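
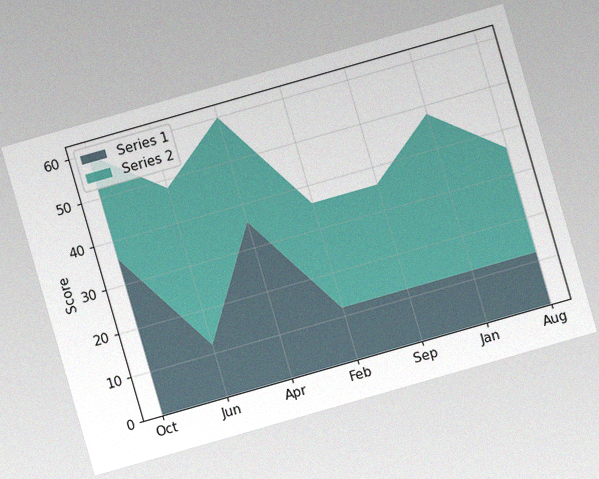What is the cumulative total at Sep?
The chart is tilted about 16° counter-clockwise, with some photo noise. The stacked total at Sep reaches 36.

36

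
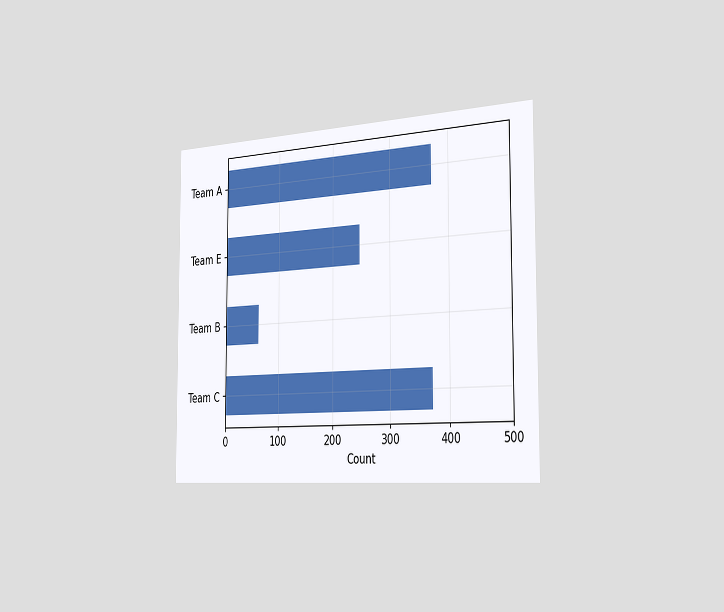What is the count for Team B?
The chart is viewed slightly from the right. Reading along the chart's x-axis, the Team B bar reaches 62.

62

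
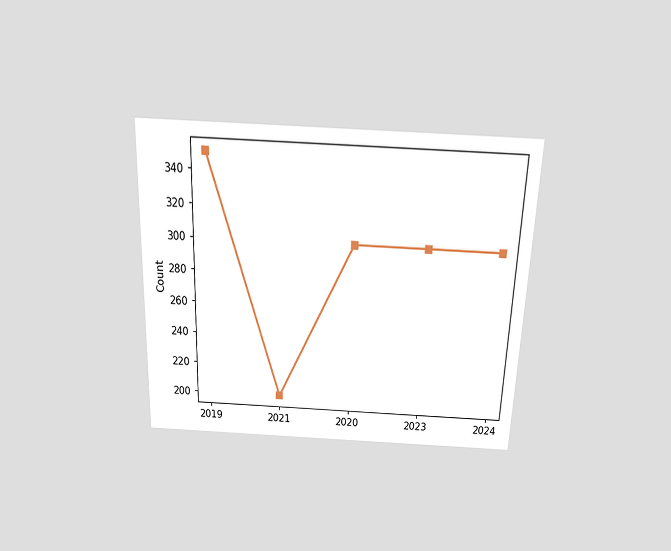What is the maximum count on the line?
The chart is tilted about 2° clockwise and viewed slightly from above. The highest point is at 2019, and reading across to the y-axis gives 350.

350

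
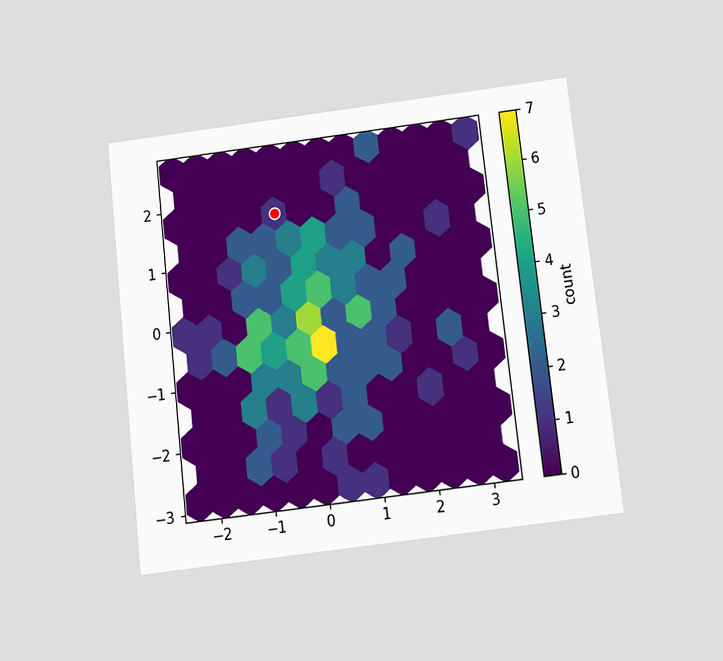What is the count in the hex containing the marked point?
1

The chart is tilted about 6° counter-clockwise and viewed slightly from below. The marked hex reads 1 on the colorbar.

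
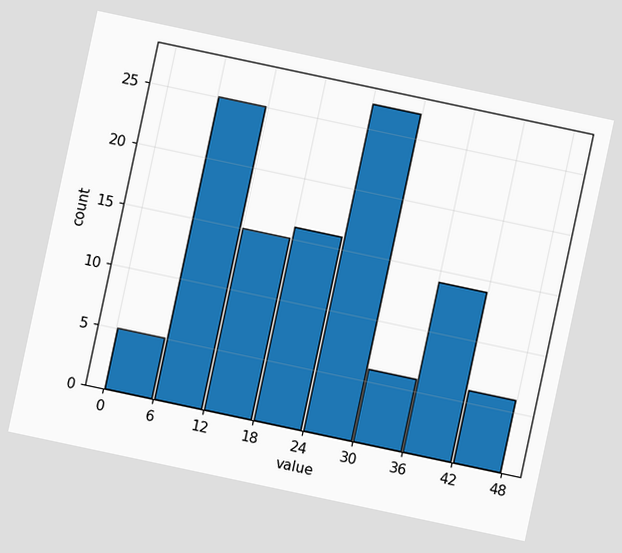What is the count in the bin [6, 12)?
The chart is tilted about 12° clockwise. The [6, 12) bin has height 25.

25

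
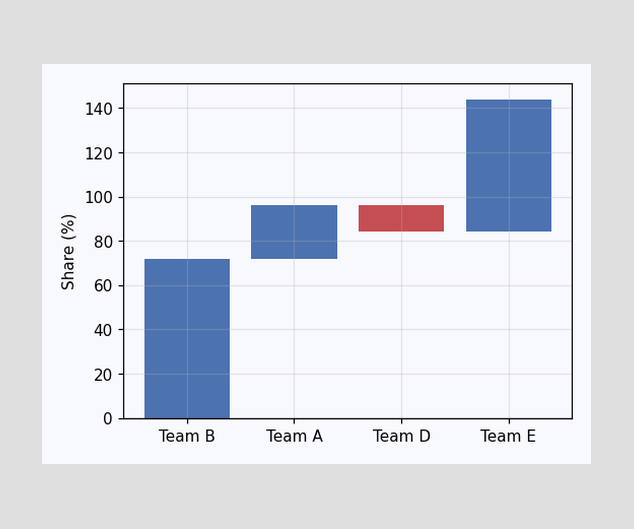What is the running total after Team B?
72%

After Team B the running total reaches 72%.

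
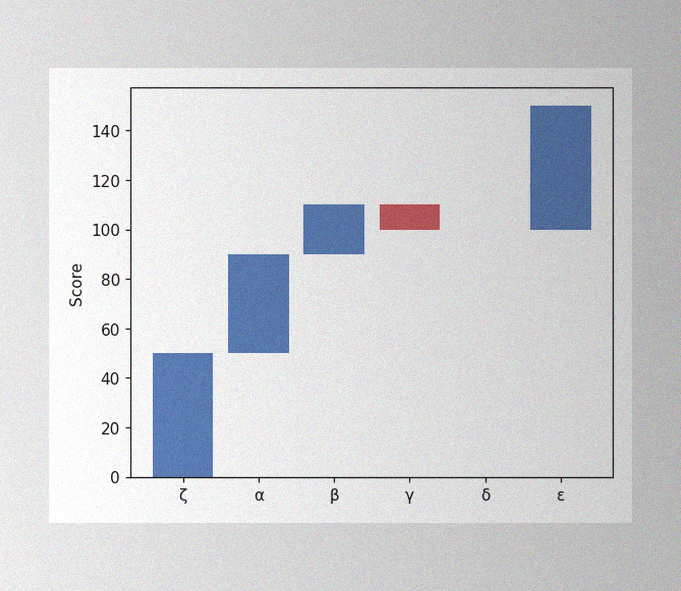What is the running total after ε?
The image has some photo noise and uneven lighting. After ε the running total reaches 150.

150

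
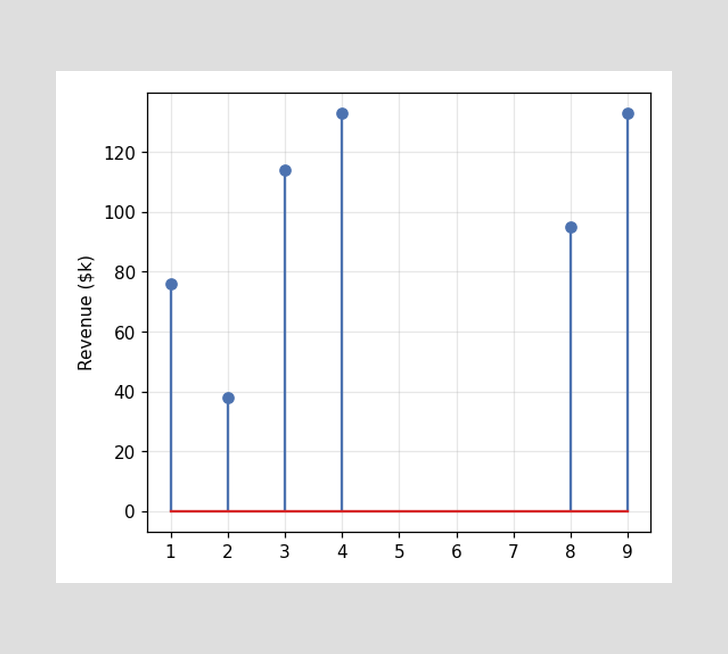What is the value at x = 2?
The stem at x=2 reaches $38k.

$38k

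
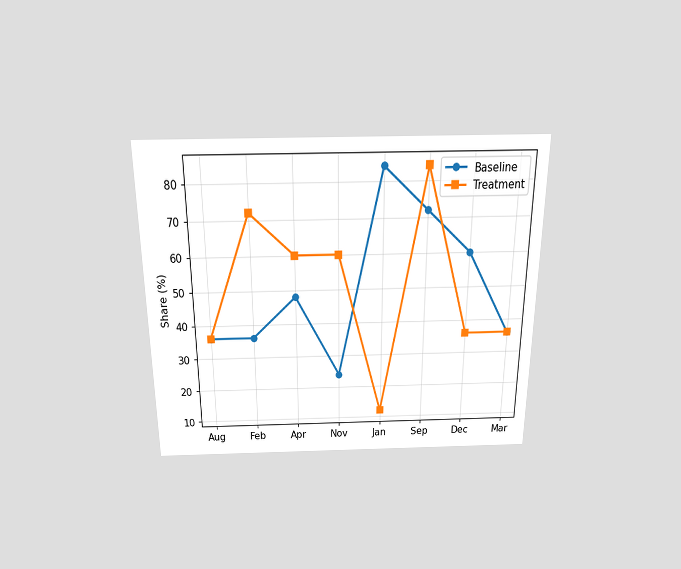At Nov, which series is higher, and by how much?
The chart is viewed slightly from above. At Nov, Treatment sits above the other line by 36%.

Treatment, by 36%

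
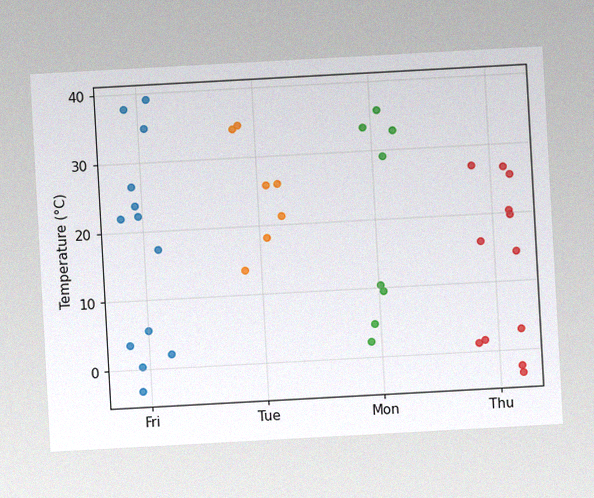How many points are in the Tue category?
The chart is tilted about 3° counter-clockwise, with some photo noise. Counting the markers in the Tue column gives 7.

7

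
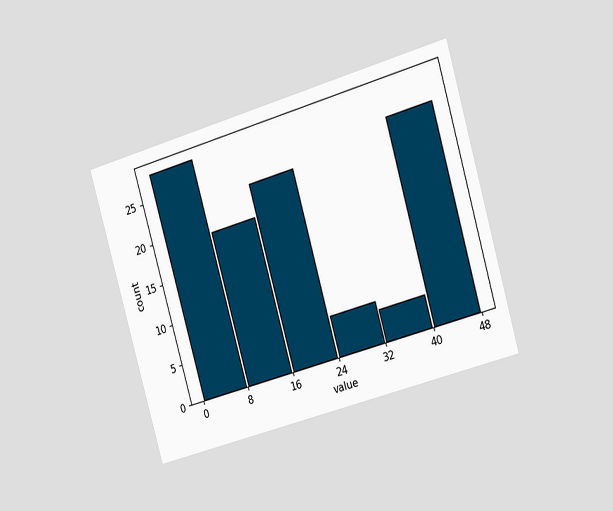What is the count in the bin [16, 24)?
23

The chart is tilted about 16° counter-clockwise and viewed at a slight angle. The [16, 24) bin has height 23.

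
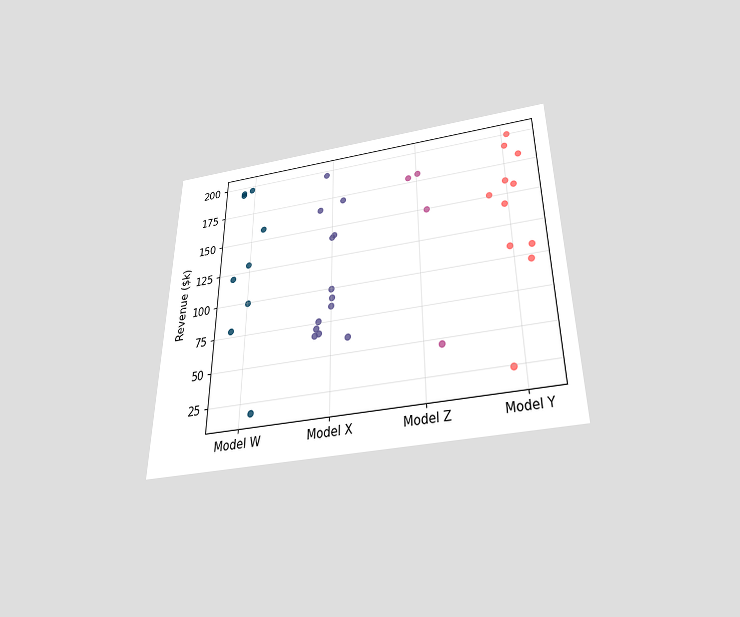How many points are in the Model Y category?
The chart is viewed slightly from below. Counting the markers in the Model Y column gives 11.

11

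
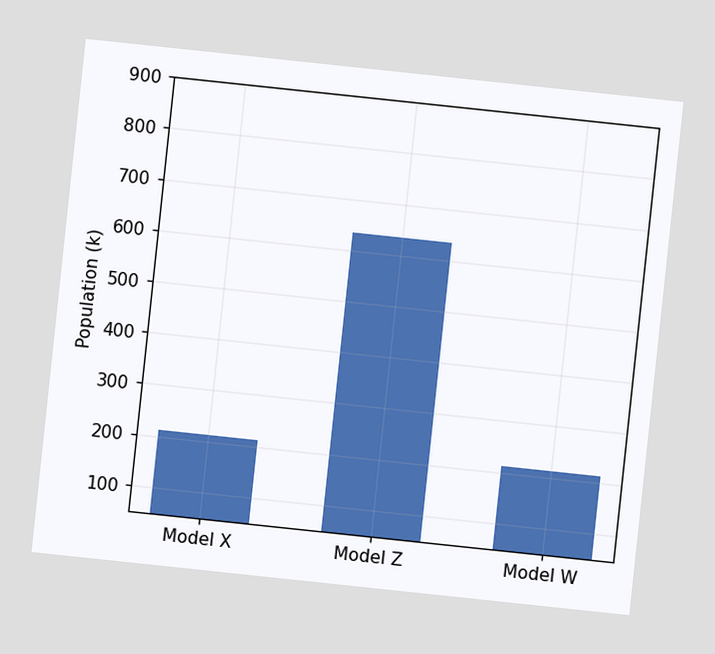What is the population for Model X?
212k

The chart is tilted about 6° clockwise. Reading along the chart's y-axis, the Model X bar reaches 212k.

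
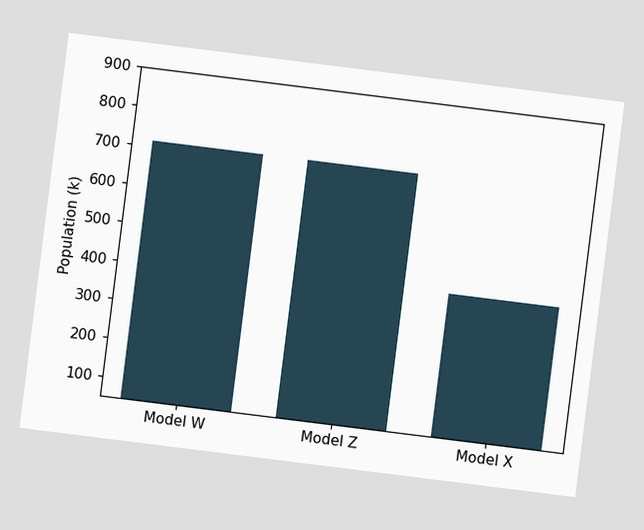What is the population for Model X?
420k

The chart is tilted about 7° clockwise. Reading along the chart's y-axis, the Model X bar reaches 420k.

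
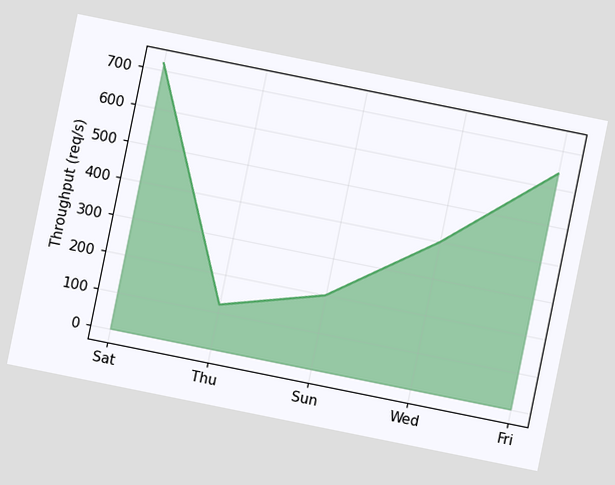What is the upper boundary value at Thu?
The chart is tilted about 11° clockwise. At Thu the upper boundary is at 120req/s.

120req/s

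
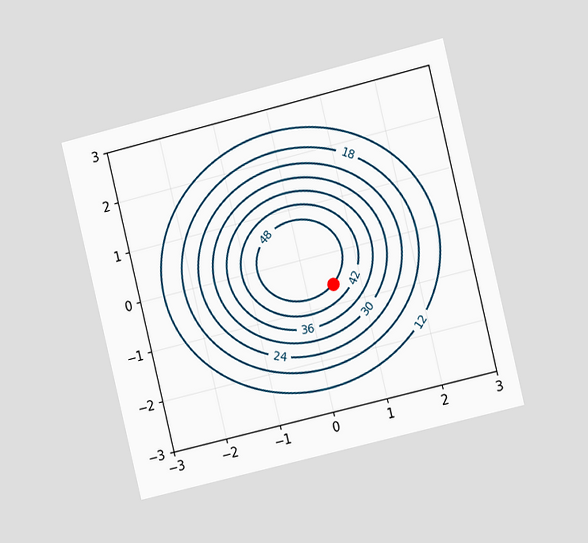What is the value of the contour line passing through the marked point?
48

The chart is tilted about 14° counter-clockwise and viewed slightly from the right. The marked point sits on the contour labelled 48.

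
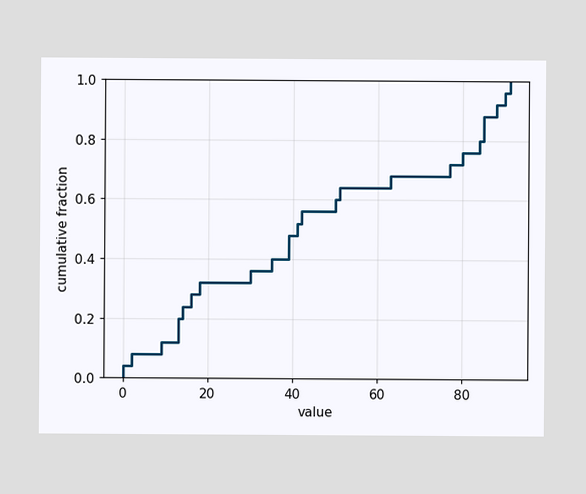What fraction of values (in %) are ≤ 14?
24%

At x=14 the ECDF step is at 24%.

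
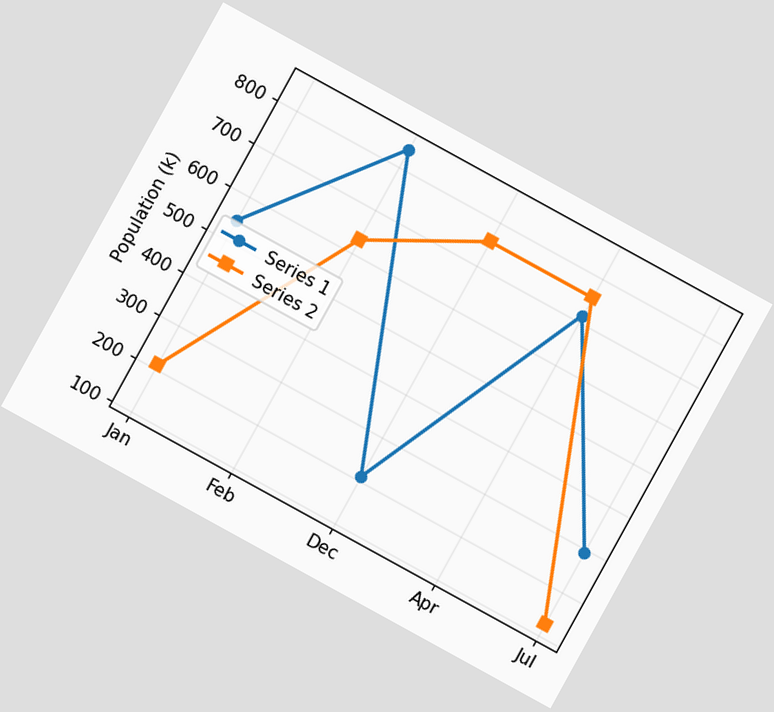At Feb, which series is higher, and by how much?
Series 1, by 210k

The chart is tilted about 29° clockwise. At Feb, Series 1 sits above the other line by 210k.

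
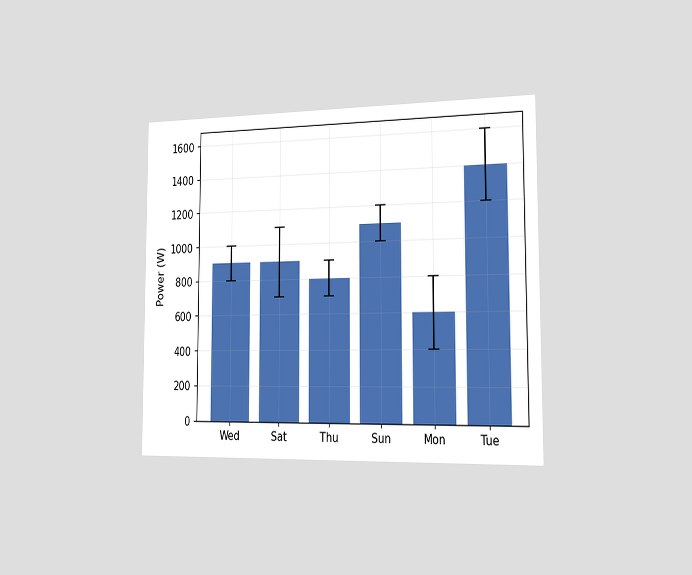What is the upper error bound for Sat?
1100W

The chart is viewed slightly from the right. The Sat bar's upper whisker reaches 1100W.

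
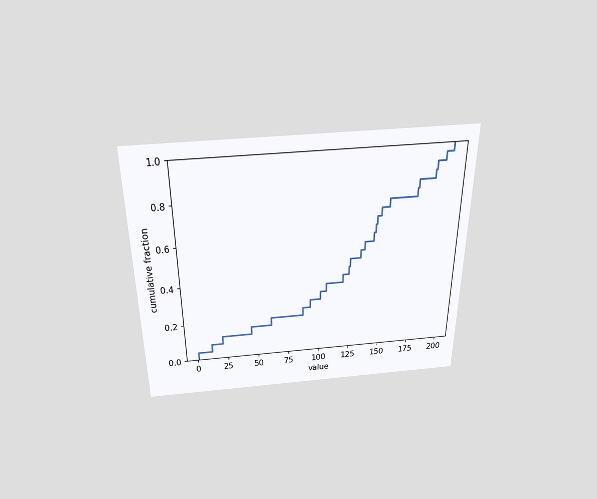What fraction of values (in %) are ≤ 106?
The chart is viewed slightly from above. At x=106 the ECDF step is at 36%.

36%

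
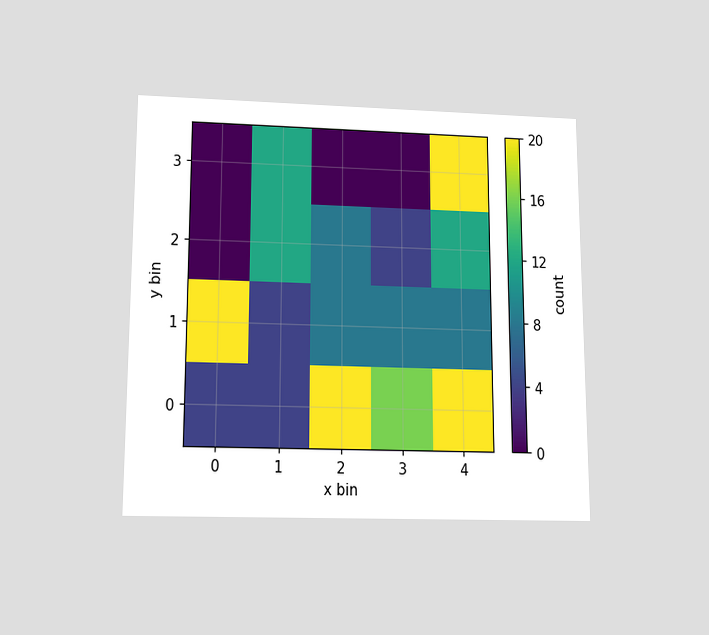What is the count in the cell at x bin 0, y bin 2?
The chart is viewed slightly from below. Matching the cell (0, 2) against the colorbar gives 0.

0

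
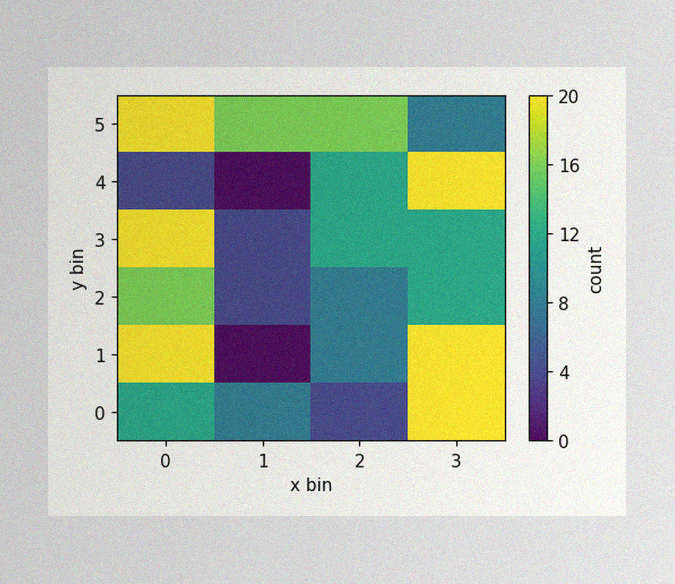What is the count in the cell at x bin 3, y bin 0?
20

The image has some photo noise and uneven lighting. Matching the cell (3, 0) against the colorbar gives 20.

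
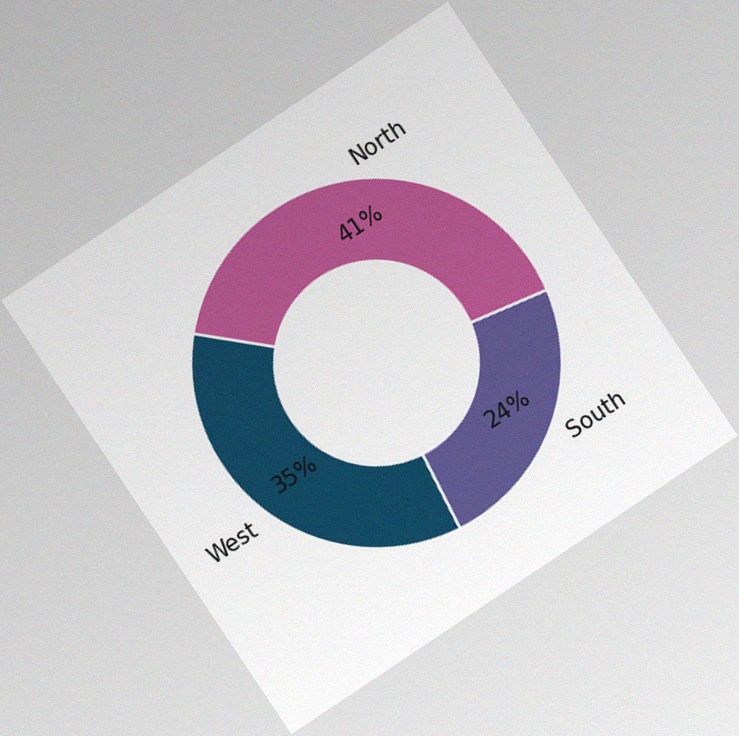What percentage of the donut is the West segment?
The chart is tilted about 34° counter-clockwise, with some photo noise. The West segment takes up 35% of the ring.

35%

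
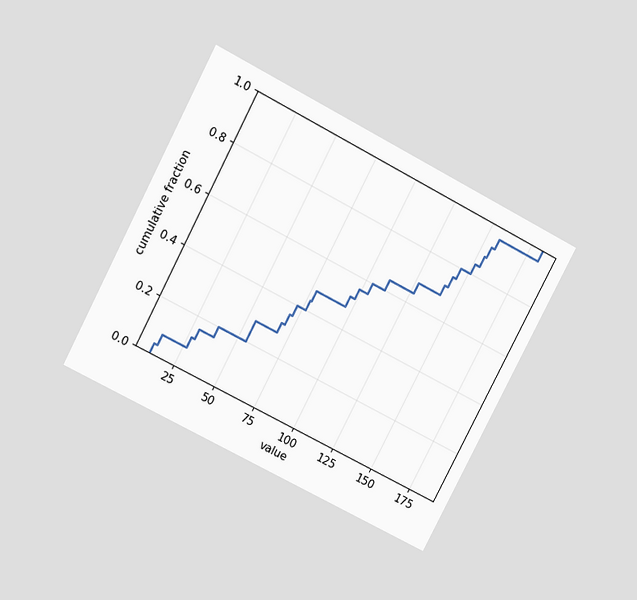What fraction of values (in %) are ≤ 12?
The chart is tilted about 28° clockwise and viewed slightly from above. At x=12 the ECDF step is at 8%.

8%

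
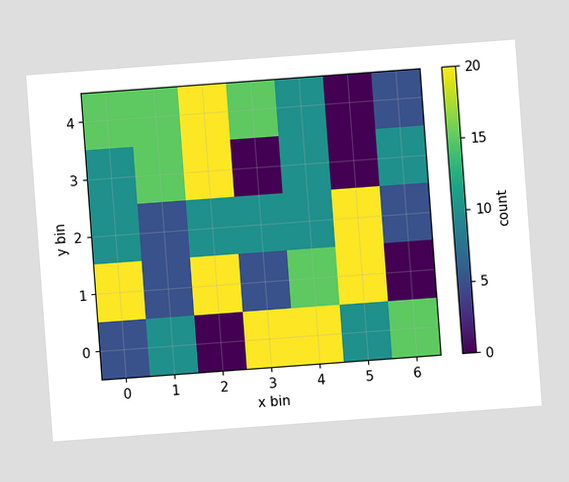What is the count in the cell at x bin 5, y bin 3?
The chart is tilted about 4° counter-clockwise. Matching the cell (5, 3) against the colorbar gives 0.

0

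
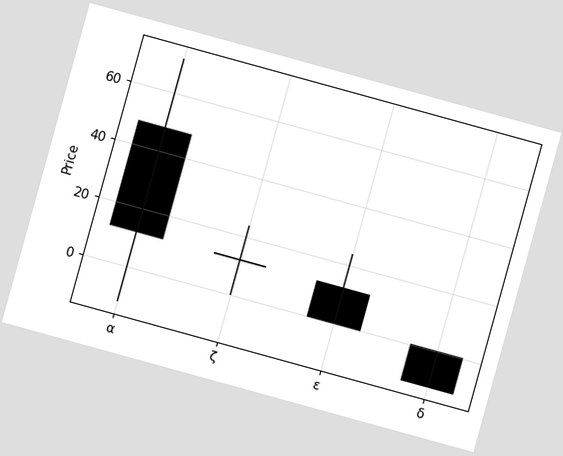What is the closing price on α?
The chart is tilted about 15° clockwise. The α candle closes at 12.

12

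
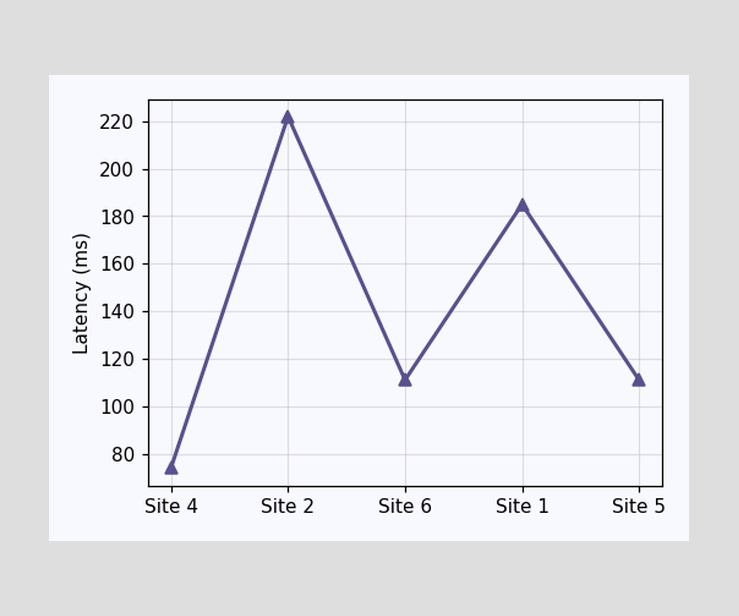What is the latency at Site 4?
At Site 4, the line is at 74ms.

74ms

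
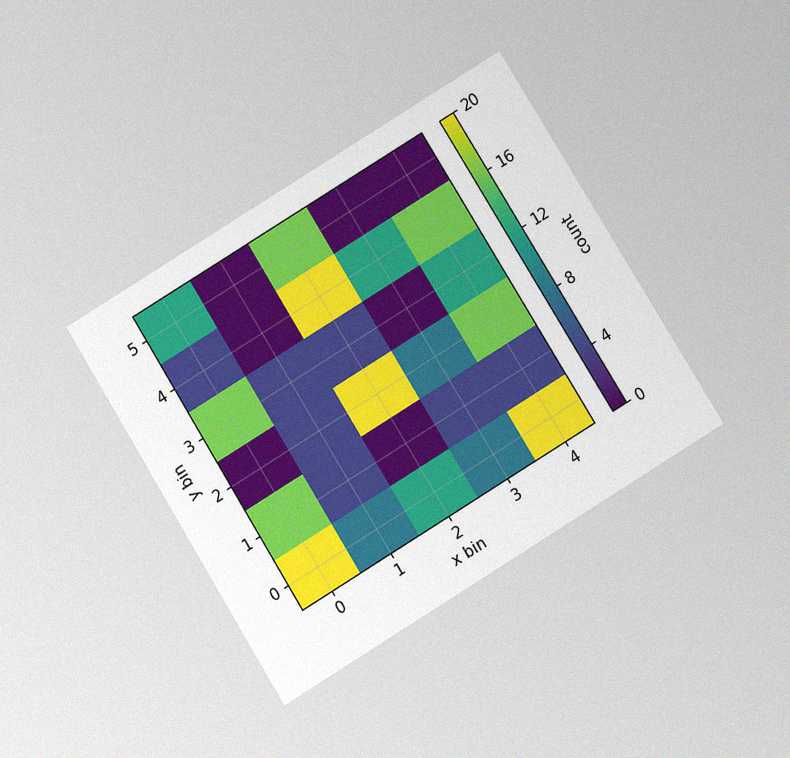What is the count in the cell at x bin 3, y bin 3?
The chart is tilted about 32° counter-clockwise and viewed at a slight angle, with some photo noise. Matching the cell (3, 3) against the colorbar gives 0.

0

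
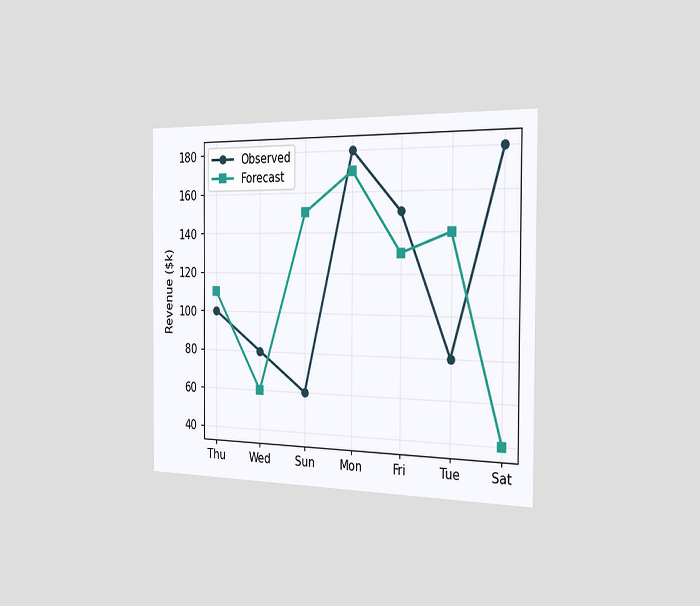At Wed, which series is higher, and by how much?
Observed, by $20k

The chart is viewed slightly from the right. At Wed, Observed sits above the other line by $20k.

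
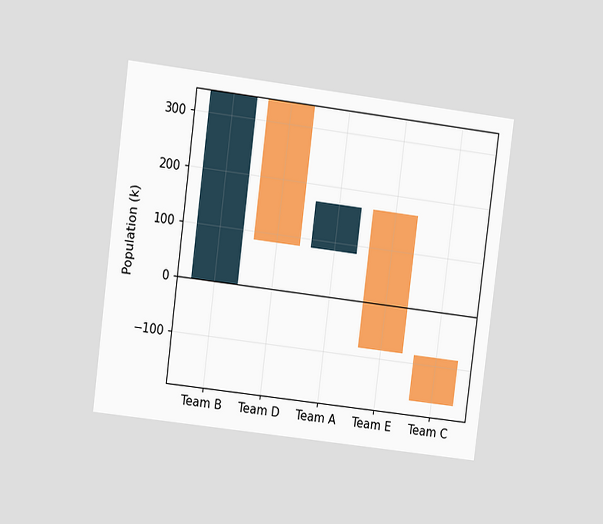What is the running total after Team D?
85k

The chart is tilted about 7° clockwise and viewed at a slight angle. After Team D the running total reaches 85k.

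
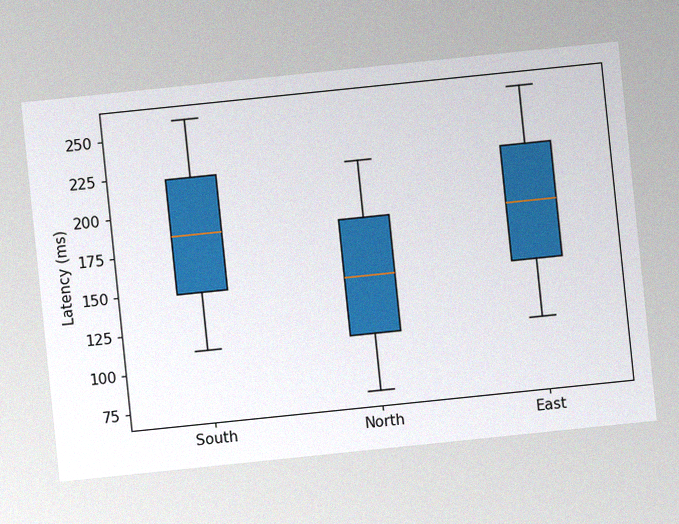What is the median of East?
185ms

The chart is tilted about 6° counter-clockwise, with some photo noise. The median line in the East box sits at 185ms.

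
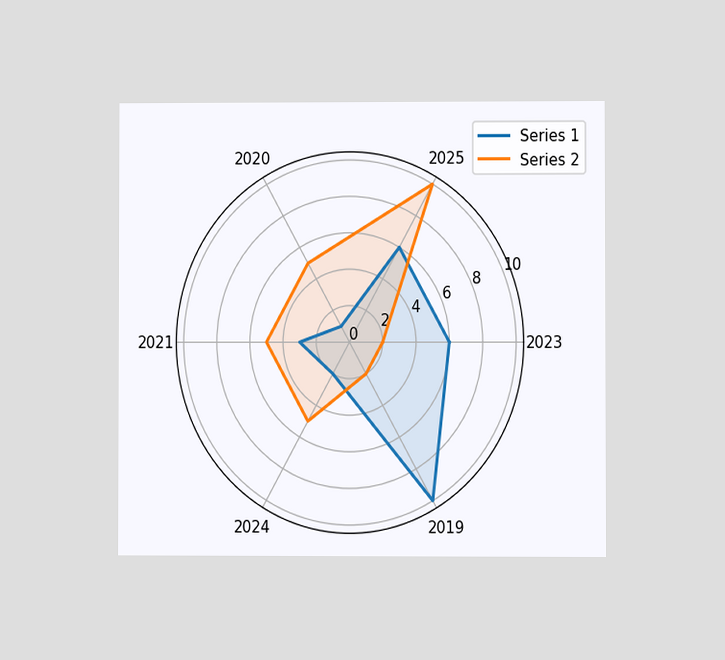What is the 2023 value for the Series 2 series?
The chart is viewed at a slight angle. On the 2023 axis, Series 2 reaches 2.

2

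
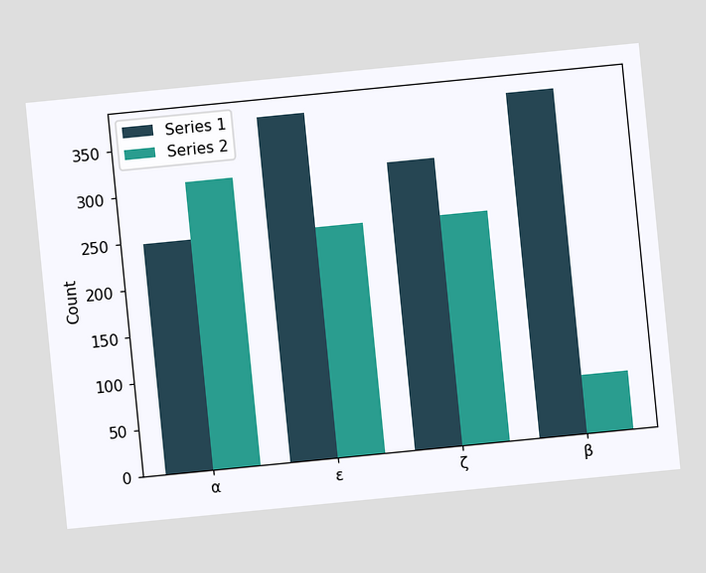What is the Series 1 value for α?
The chart is tilted about 6° counter-clockwise. The Series 1 bar at α reaches 248 on the y-axis.

248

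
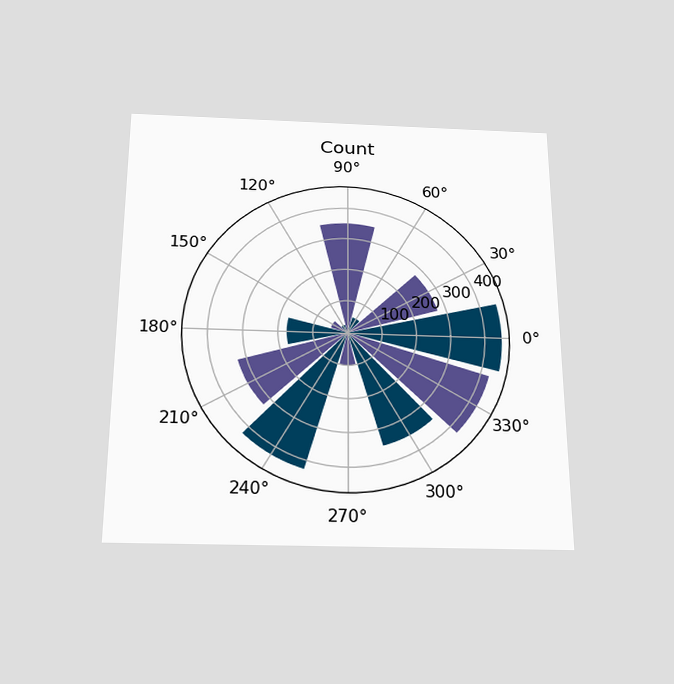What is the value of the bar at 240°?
425

The chart is viewed slightly from below. The bar at 240° reaches 425 on the radial axis.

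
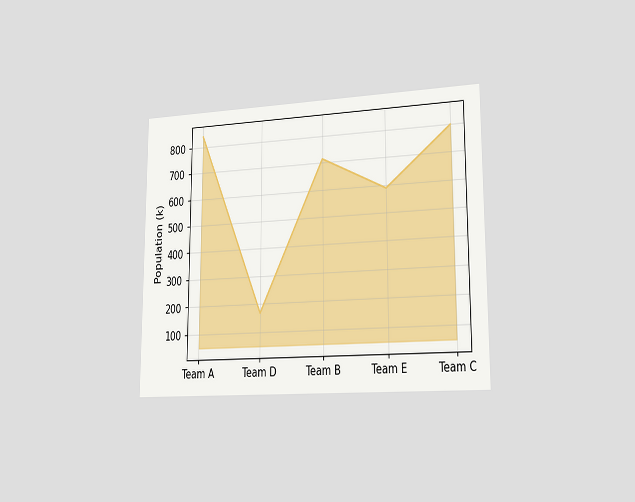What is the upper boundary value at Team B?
The chart is viewed slightly from the right. At Team B the upper boundary is at 714k.

714k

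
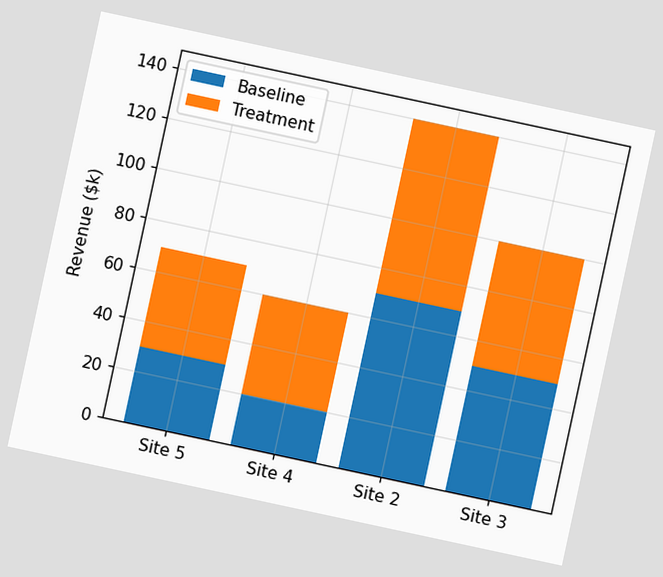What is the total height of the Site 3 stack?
$100k

The chart is tilted about 12° clockwise. The Site 3 stack's top reaches $100k on the y-axis.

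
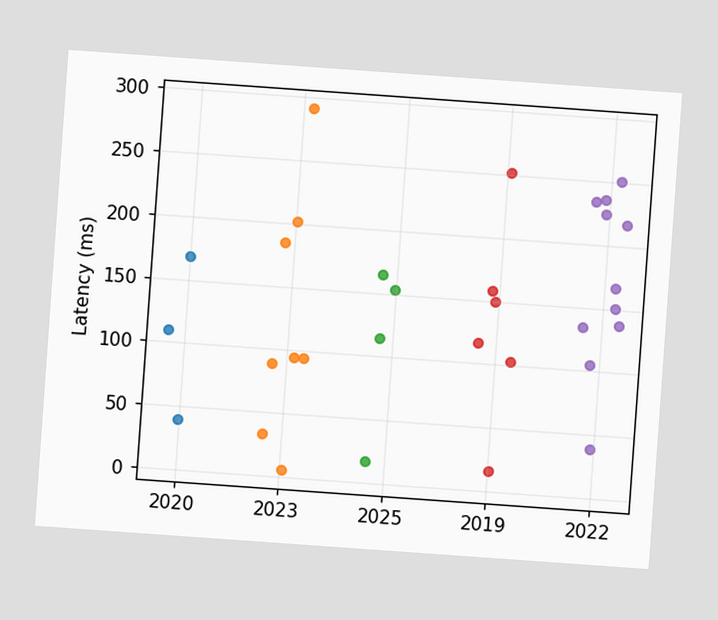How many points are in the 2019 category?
6

The chart is tilted about 4° clockwise. Counting the markers in the 2019 column gives 6.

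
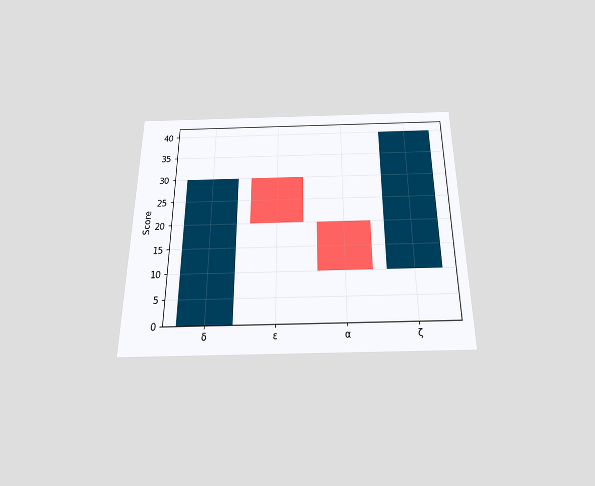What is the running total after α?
The chart is viewed slightly from below. After α the running total reaches 10.

10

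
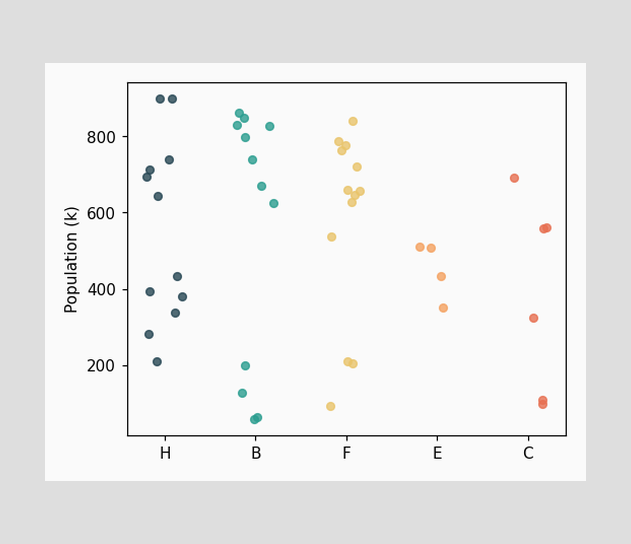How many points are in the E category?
Counting the markers in the E column gives 4.

4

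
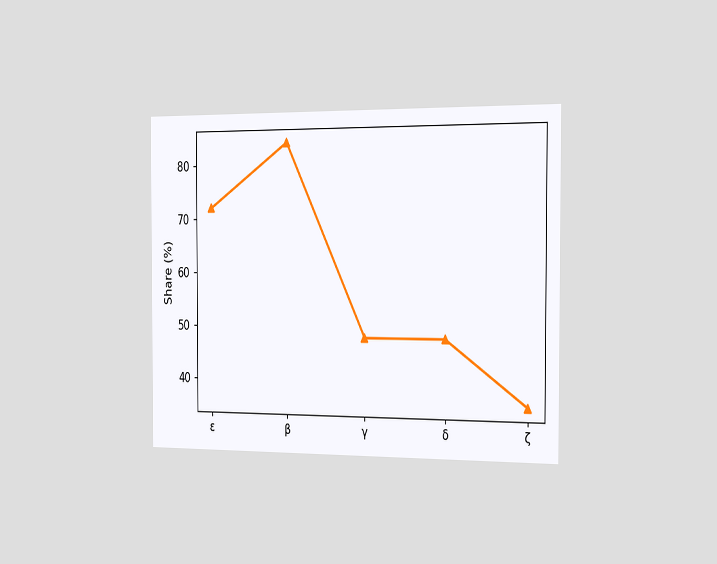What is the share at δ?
The chart is viewed slightly from the right. At δ, the line is at 48%.

48%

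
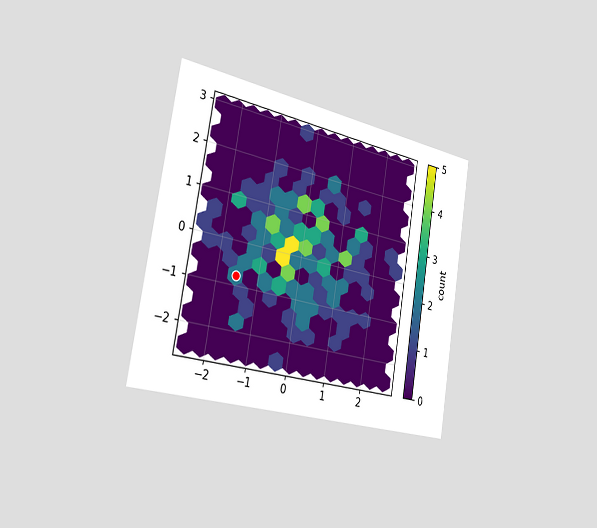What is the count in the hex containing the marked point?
The chart is tilted about 9° clockwise and viewed slightly from the left. The marked hex reads 2 on the colorbar.

2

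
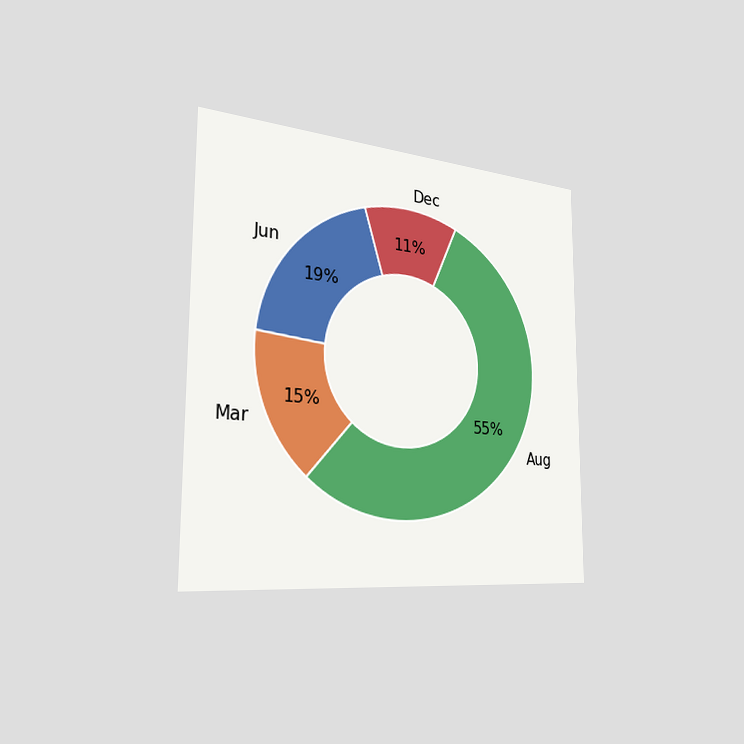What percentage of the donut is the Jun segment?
19%

The chart is viewed slightly from the left. The Jun segment takes up 19% of the ring.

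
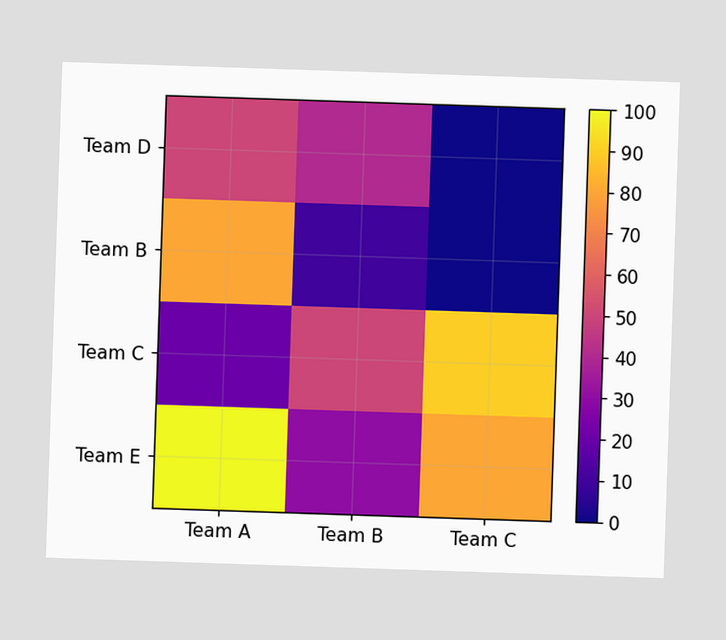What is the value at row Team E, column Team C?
80

Matching cell (Team E, Team C) against the colorbar gives 80.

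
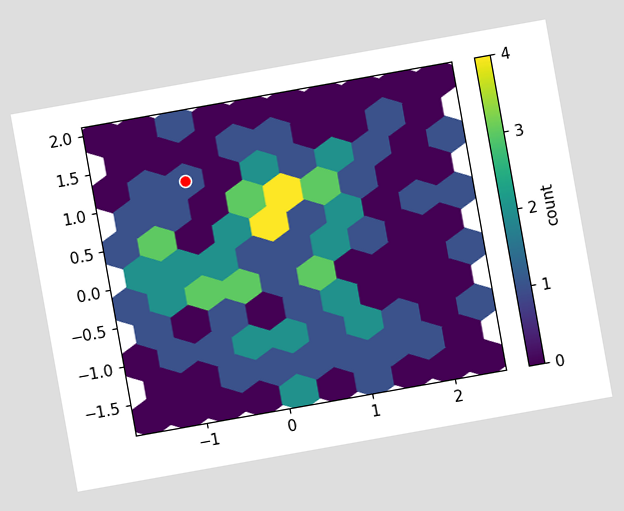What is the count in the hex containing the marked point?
The chart is tilted about 10° counter-clockwise. The marked hex reads 1 on the colorbar.

1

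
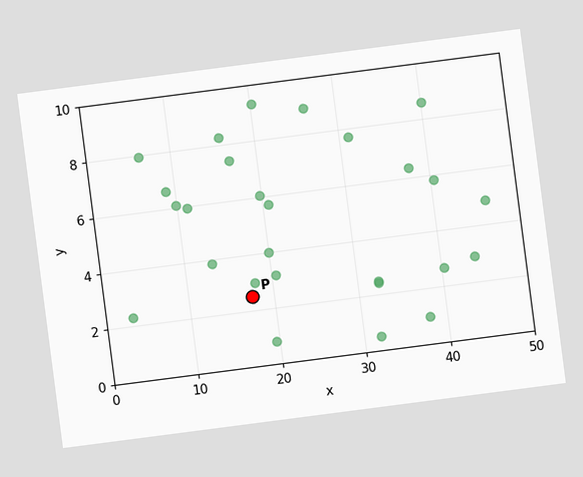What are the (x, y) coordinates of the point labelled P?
The chart is tilted about 7° counter-clockwise. Following the gridlines from P to each axis, P sits at (17.5, 2.5).

(17.5, 2.5)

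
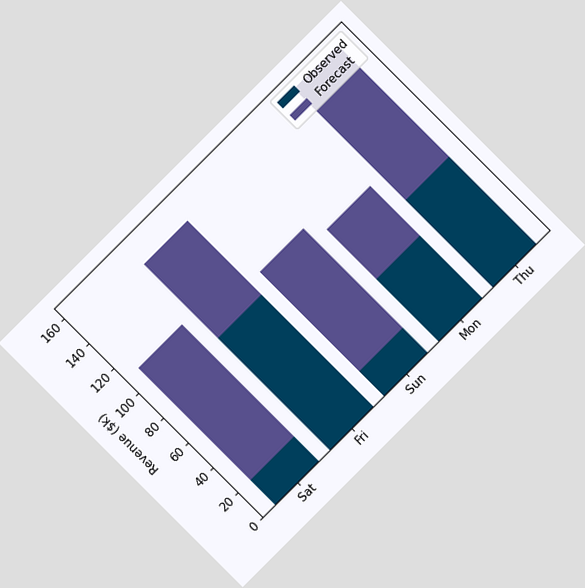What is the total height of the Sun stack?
The chart is tilted about 45° counter-clockwise. The Sun stack's top reaches $100k on the y-axis.

$100k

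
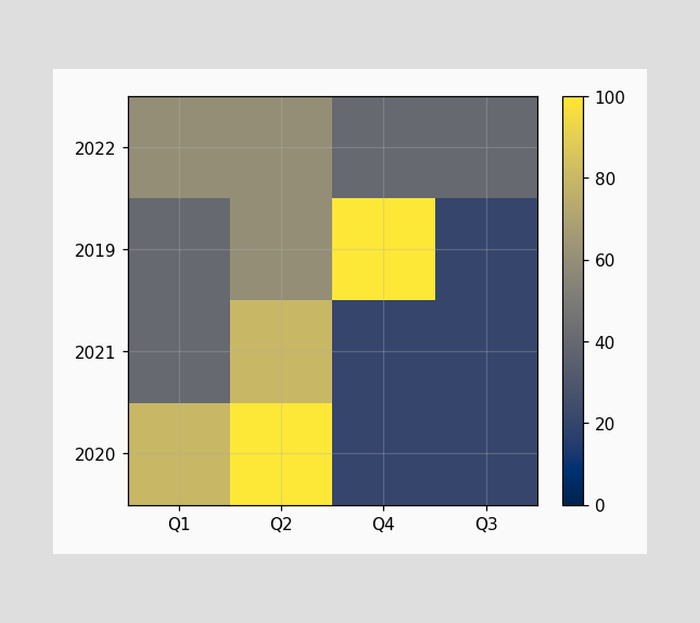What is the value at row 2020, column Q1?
80

Matching cell (2020, Q1) against the colorbar gives 80.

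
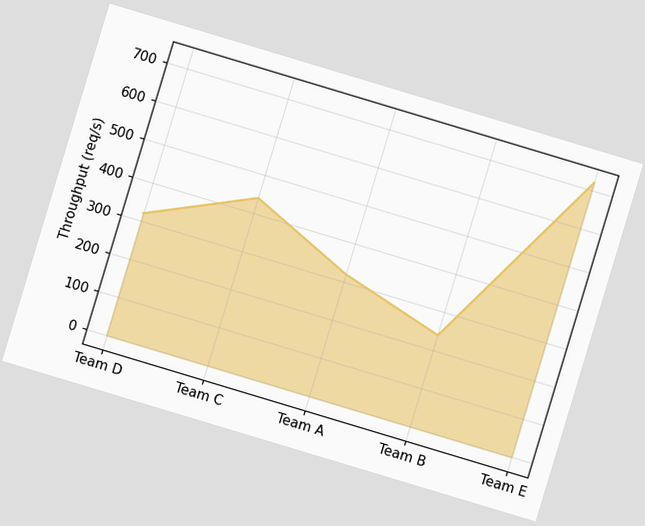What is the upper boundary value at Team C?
The chart is tilted about 17° clockwise. At Team C the upper boundary is at 440req/s.

440req/s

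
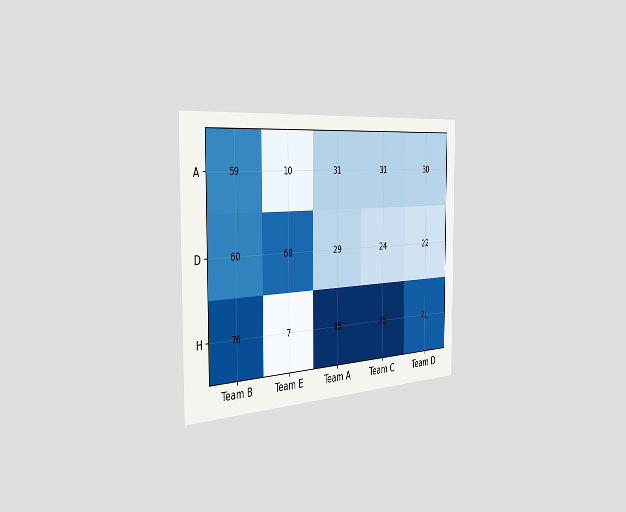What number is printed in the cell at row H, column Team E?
7

The chart is viewed slightly from the left. The (H, Team E) cell reads 7.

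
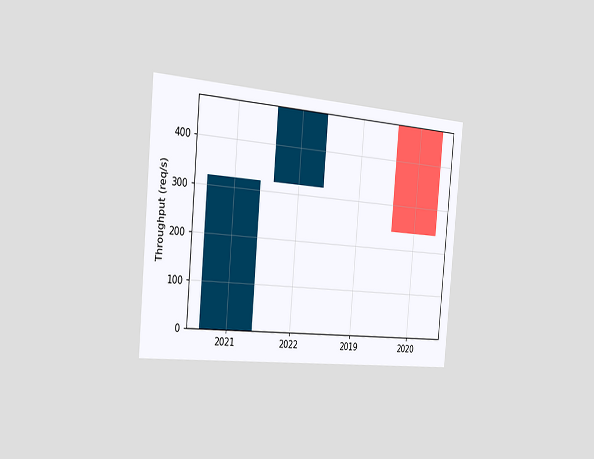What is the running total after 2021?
320req/s

The chart is tilted about 5° clockwise and viewed slightly from the left. After 2021 the running total reaches 320req/s.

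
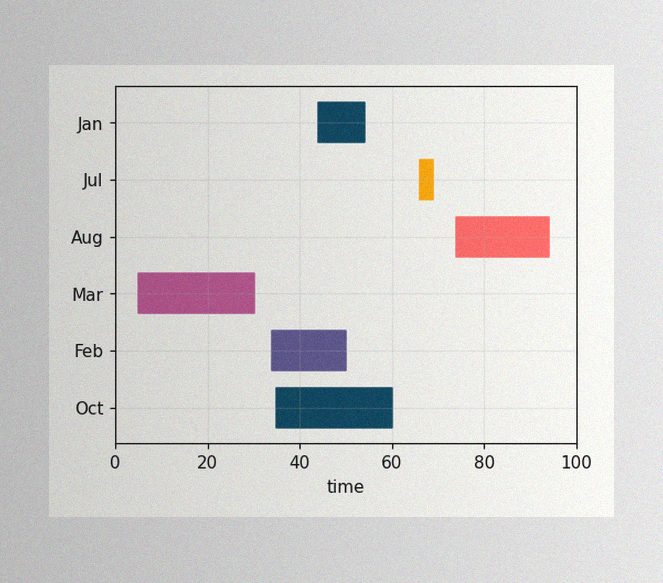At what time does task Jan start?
The image has some photo noise and uneven lighting. The Jan bar begins at t=44.

44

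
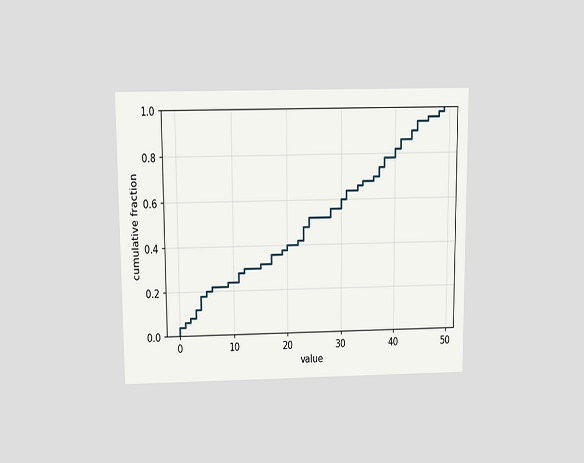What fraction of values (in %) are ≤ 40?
82%

The chart is viewed slightly from above. At x=40 the ECDF step is at 82%.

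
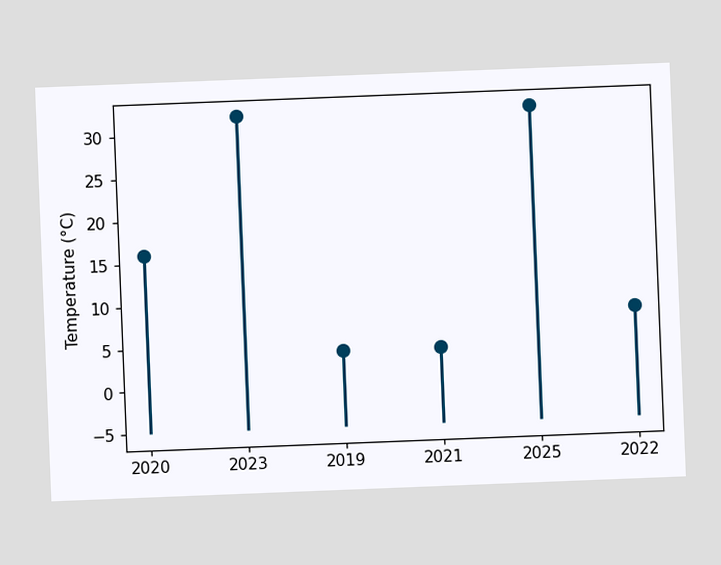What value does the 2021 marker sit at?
4°C

The chart is tilted about 2° counter-clockwise. The 2021 marker sits at 4°C.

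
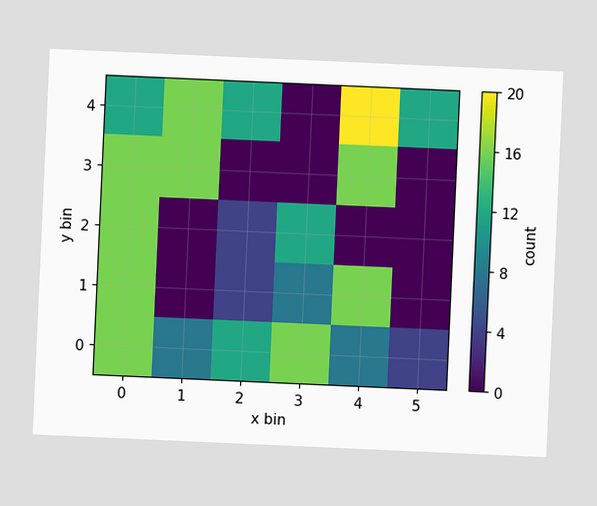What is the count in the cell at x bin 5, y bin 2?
The chart is tilted about 3° clockwise. Matching the cell (5, 2) against the colorbar gives 0.

0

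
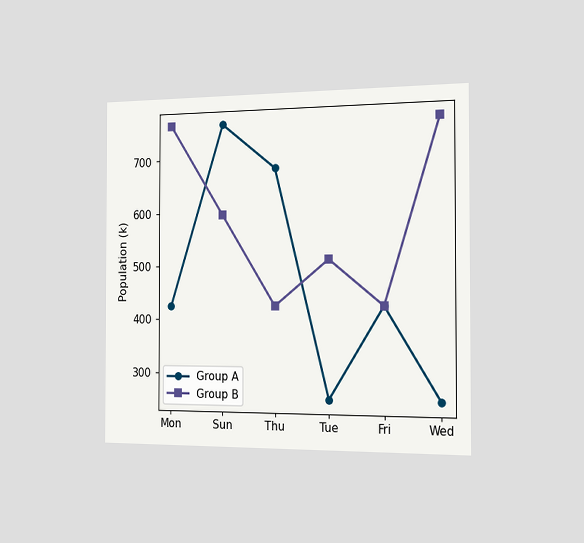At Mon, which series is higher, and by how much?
The chart is viewed slightly from the right. At Mon, Group B sits above the other line by 340k.

Group B, by 340k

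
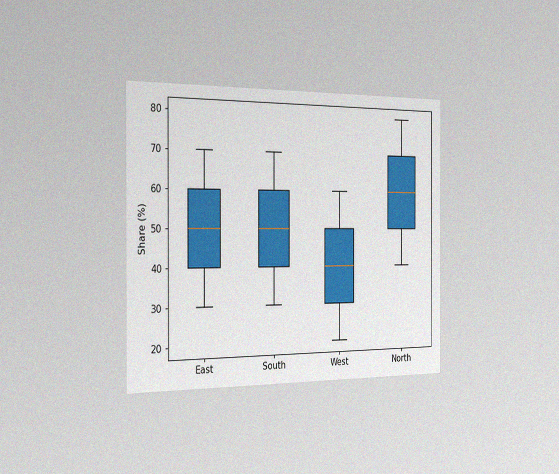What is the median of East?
50%

The chart is viewed slightly from the left, with some photo noise. The median line in the East box sits at 50%.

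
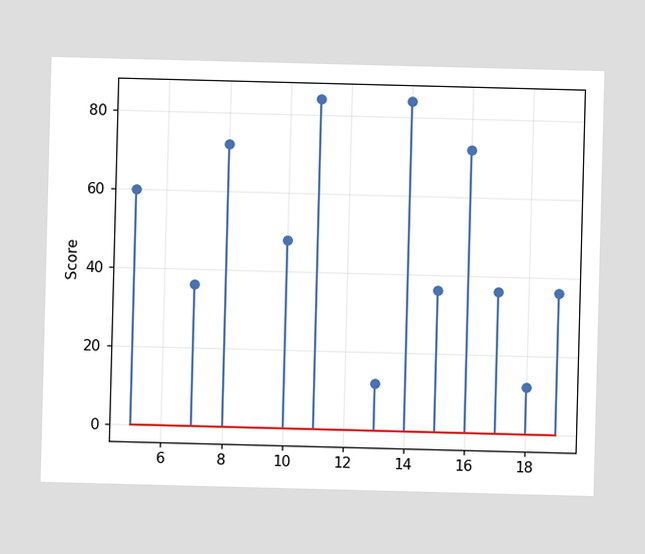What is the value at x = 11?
The stem at x=11 reaches 84.

84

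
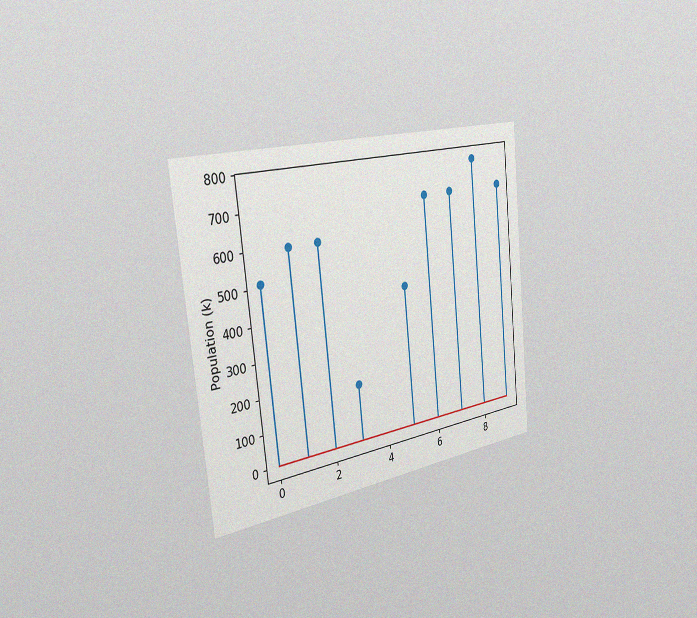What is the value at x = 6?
680k

The chart is tilted about 6° counter-clockwise and viewed slightly from the left, with some photo noise. The stem at x=6 reaches 680k.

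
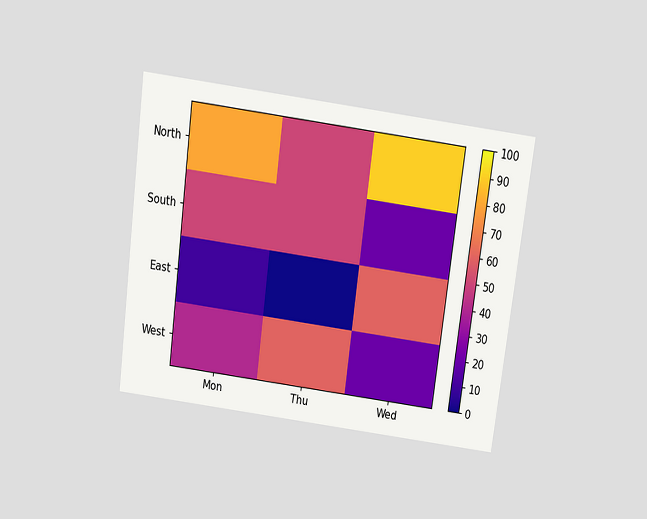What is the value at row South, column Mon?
The chart is tilted about 8° clockwise and viewed slightly from above. Matching cell (South, Mon) against the colorbar gives 50.

50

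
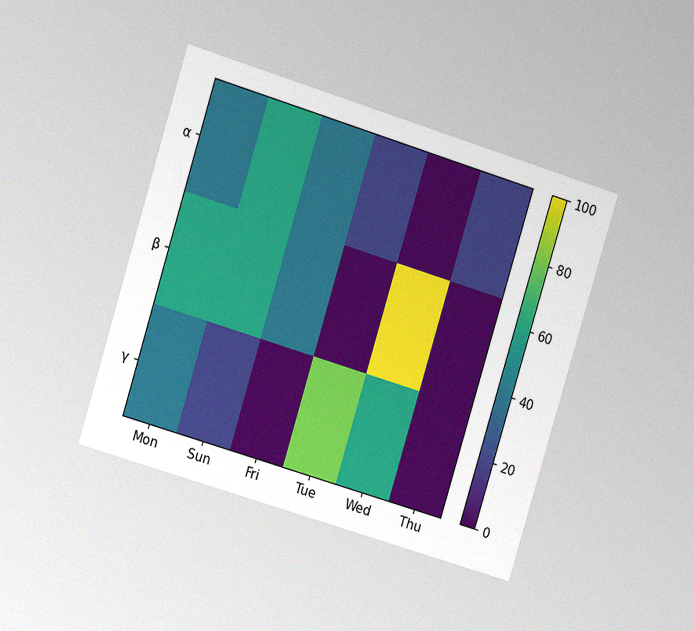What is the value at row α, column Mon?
The chart is tilted about 17° clockwise and viewed at a slight angle, with some photo noise. Matching cell (α, Mon) against the colorbar gives 40.

40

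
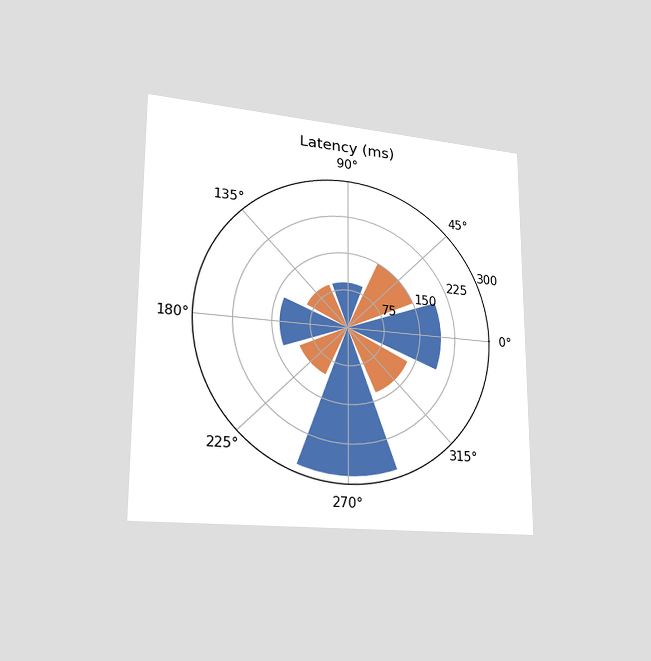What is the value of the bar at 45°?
150ms

The chart is viewed slightly from the left. The bar at 45° reaches 150ms on the radial axis.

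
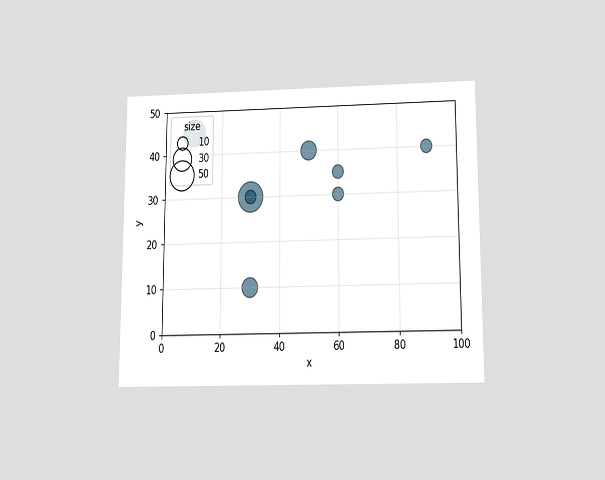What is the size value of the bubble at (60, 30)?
The chart is viewed slightly from below. Matching the bubble at (60, 30) against the size legend gives 10.

10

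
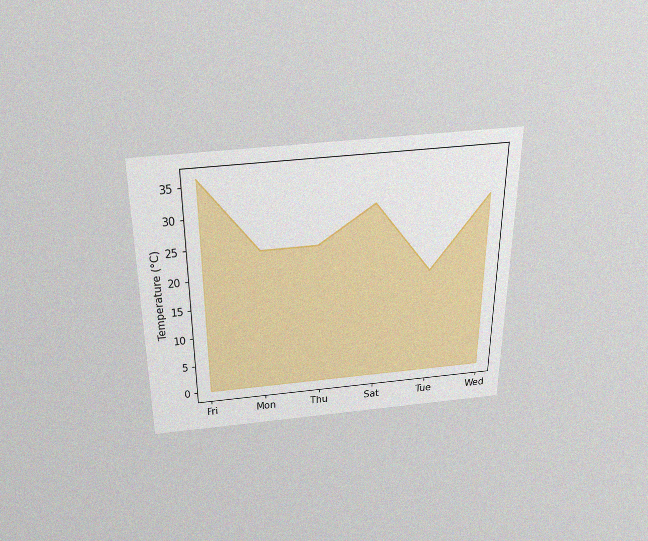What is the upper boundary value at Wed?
The chart is viewed slightly from above, with some photo noise. At Wed the upper boundary is at 30°C.

30°C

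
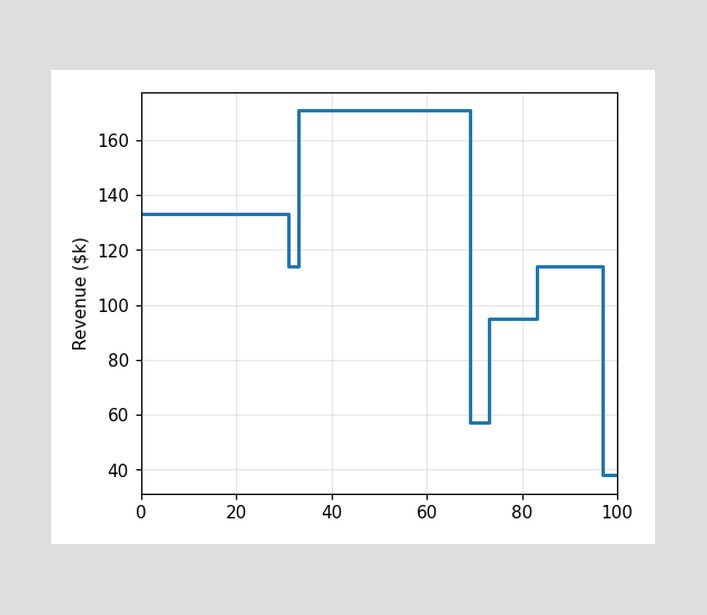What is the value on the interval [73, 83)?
On [73, 83) the step sits at $95k.

$95k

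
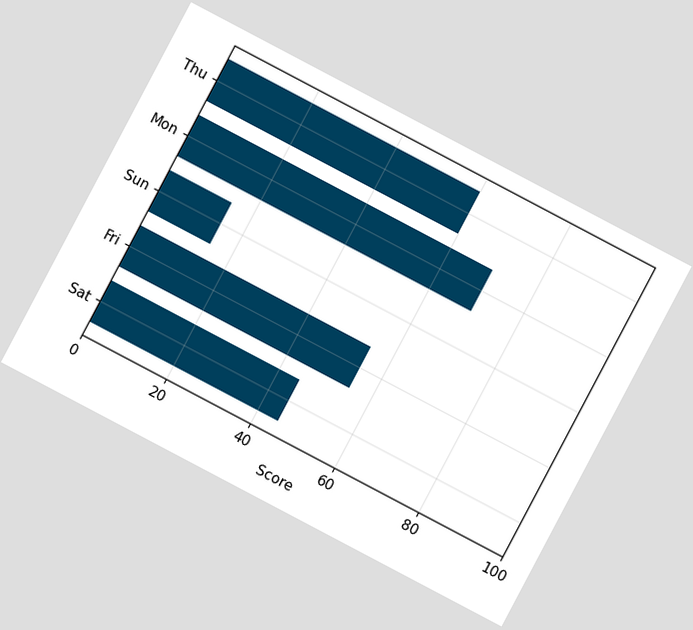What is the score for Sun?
15

The chart is tilted about 28° clockwise. Reading along the chart's x-axis, the Sun bar reaches 15.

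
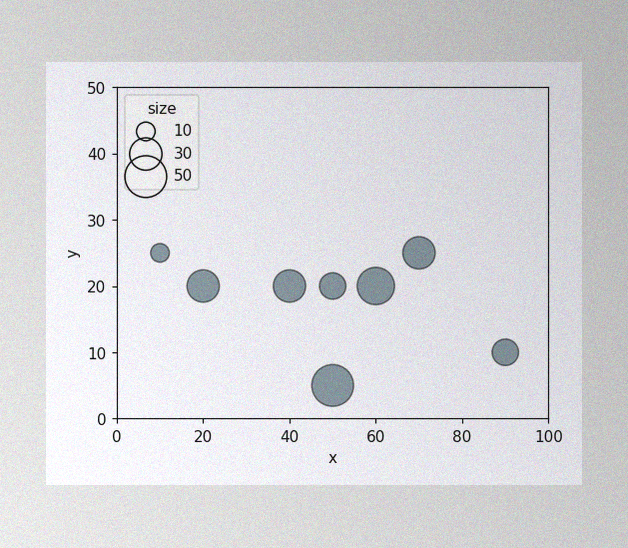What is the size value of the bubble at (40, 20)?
The image has some photo noise and uneven lighting. Matching the bubble at (40, 20) against the size legend gives 30.

30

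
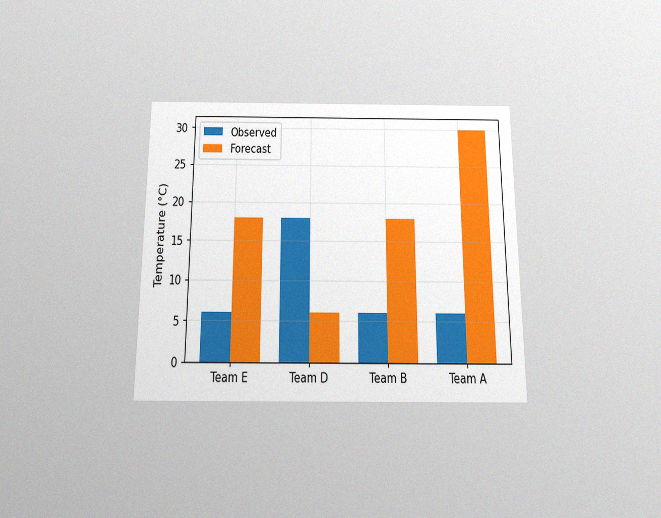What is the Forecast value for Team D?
The chart is viewed slightly from below, with some photo noise. The Forecast bar at Team D reaches 6°C on the y-axis.

6°C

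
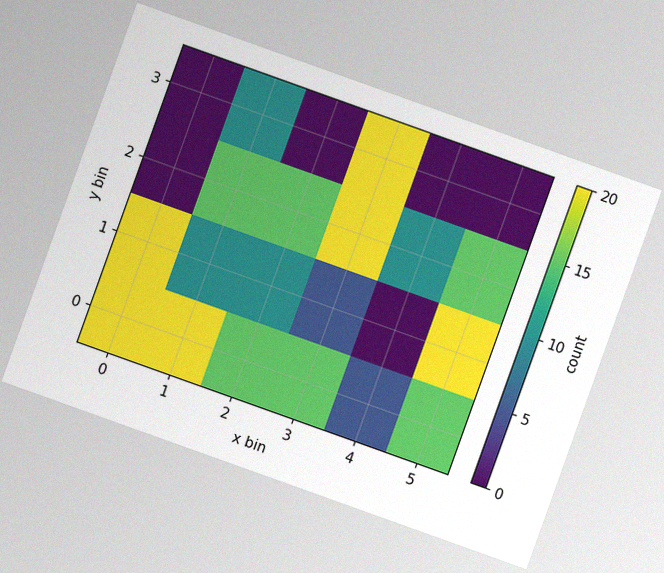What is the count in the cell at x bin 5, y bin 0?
The chart is tilted about 20° clockwise, with some photo noise. Matching the cell (5, 0) against the colorbar gives 15.

15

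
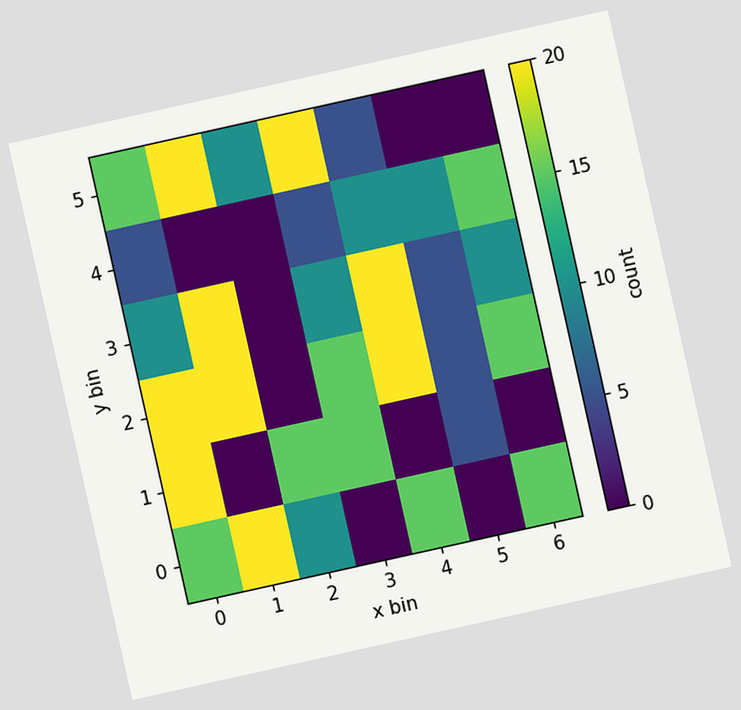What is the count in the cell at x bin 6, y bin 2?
The chart is tilted about 13° counter-clockwise. Matching the cell (6, 2) against the colorbar gives 15.

15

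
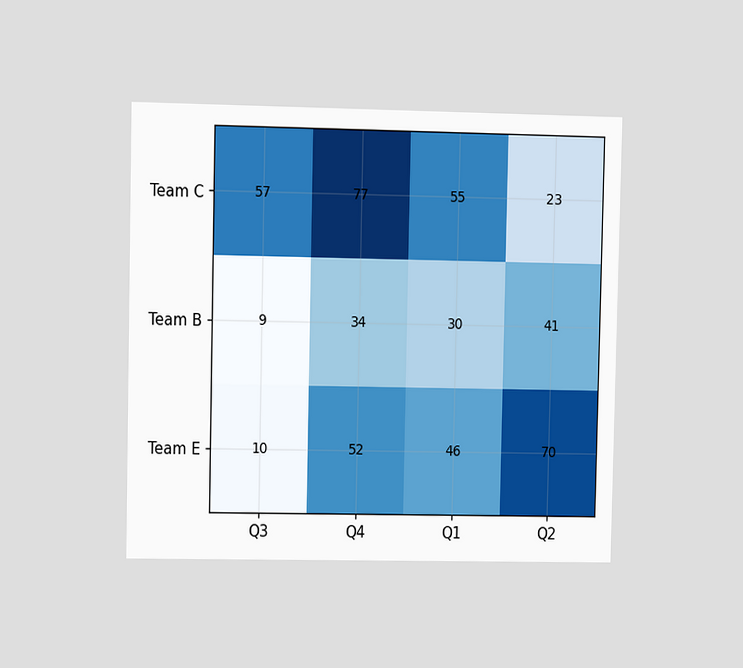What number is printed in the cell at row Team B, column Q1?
30

The chart is viewed at a slight angle. The (Team B, Q1) cell reads 30.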